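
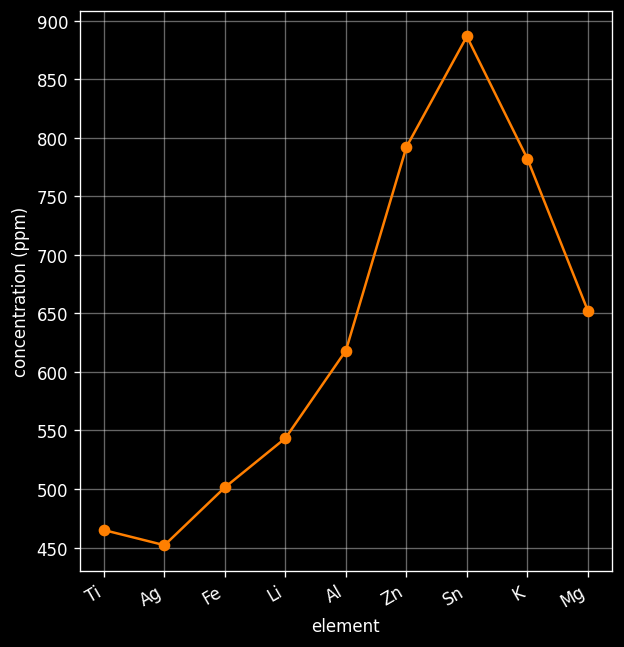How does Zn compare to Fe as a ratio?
≈ 1.6×

Zn ≈ 800, Fe ≈ 500; 800/500 ≈ 1.6.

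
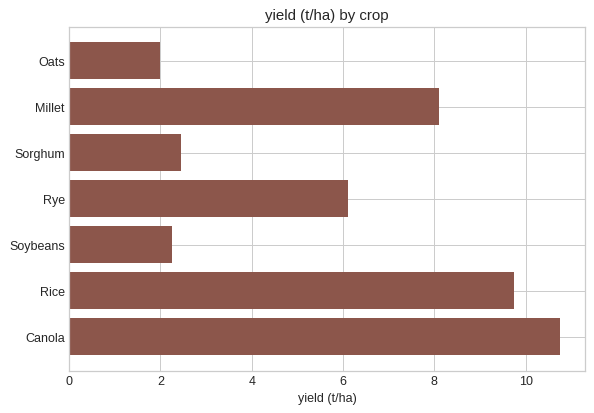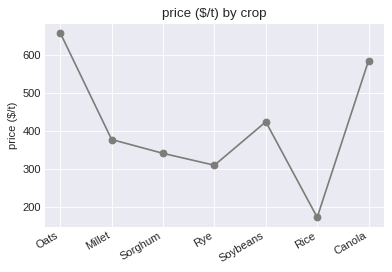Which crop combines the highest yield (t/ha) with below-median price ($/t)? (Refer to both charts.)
Chart 2 median price ($/t) ≈ 400; below-median crops: Sorghum, Rye, Rice. Among those, Rice has the highest yield (t/ha) (≈ 10).

Rice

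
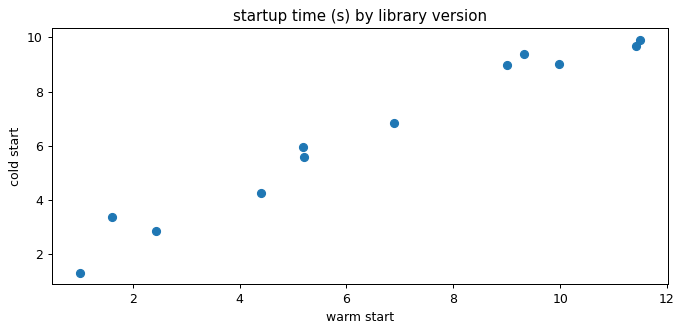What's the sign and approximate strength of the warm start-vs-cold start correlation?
Points are positively correlated; strong (|r| ≈ 1.0).

positive, strong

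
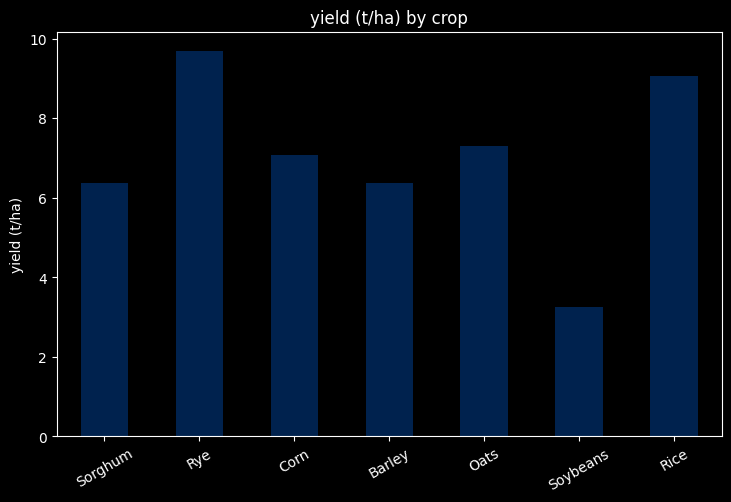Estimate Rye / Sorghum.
Rye ≈ 10, Sorghum ≈ 6; 10/6 ≈ 1.67.

≈ 1.67×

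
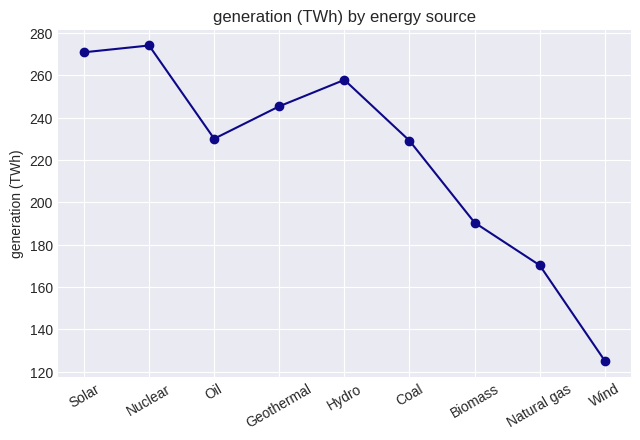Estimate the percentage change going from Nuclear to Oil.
≈ -14.3%

Nuclear ≈ 280, Oil ≈ 240; (240 − 280) / 280 ≈ -14.3%.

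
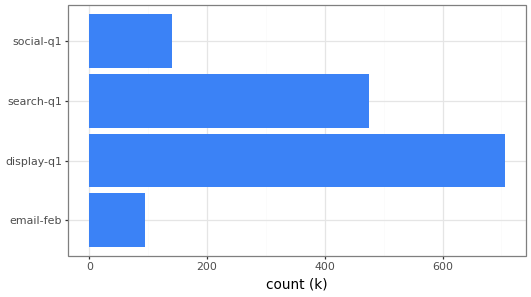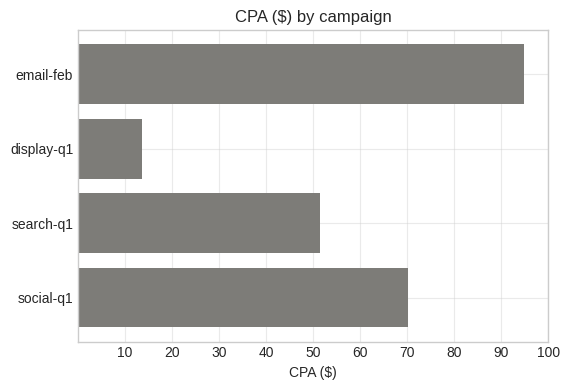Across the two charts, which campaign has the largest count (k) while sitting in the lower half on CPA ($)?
display-q1

Chart 2 median CPA ($) ≈ 60; below-median campaigns: display-q1, search-q1. Among those, display-q1 has the highest count (k) (≈ 700).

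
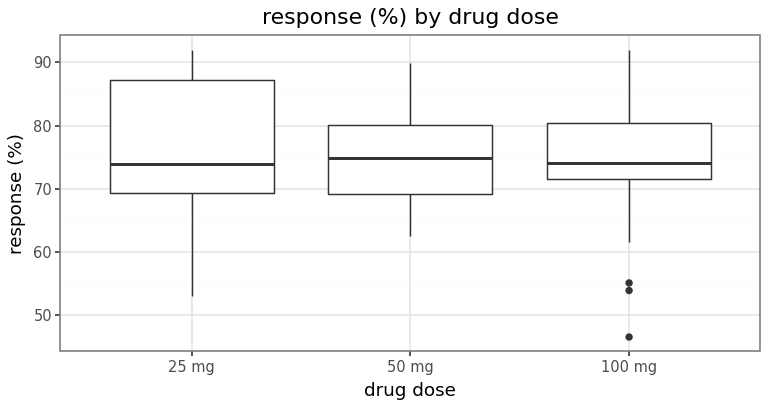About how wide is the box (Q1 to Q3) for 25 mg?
≈ 17.5

Q3 ≈ 87.0, Q1 ≈ 69.5; IQR ≈ 17.5.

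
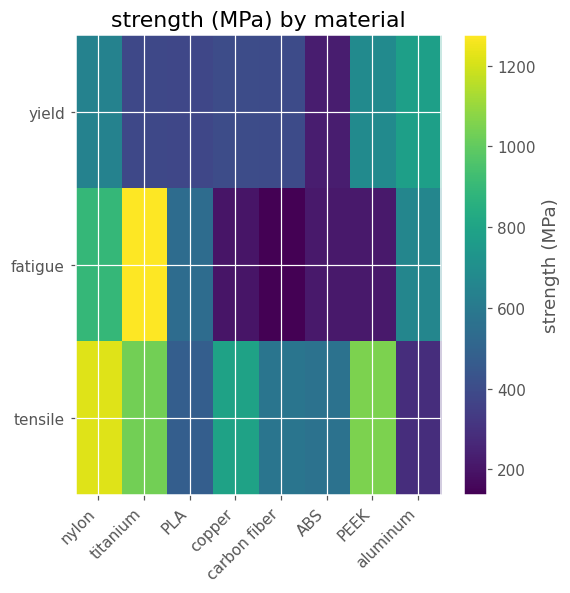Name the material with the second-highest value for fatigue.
Top 3 for fatigue: titanium ≈ 1300, nylon ≈ 900, aluminum ≈ 700.

nylon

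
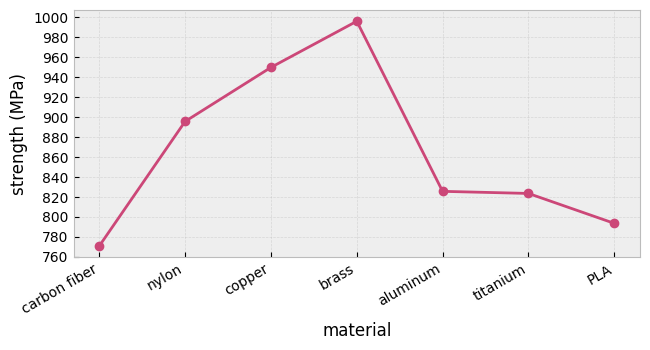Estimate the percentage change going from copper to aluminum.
copper ≈ 940, aluminum ≈ 820; (820 − 940) / 940 ≈ -12.8%.

≈ -12.8%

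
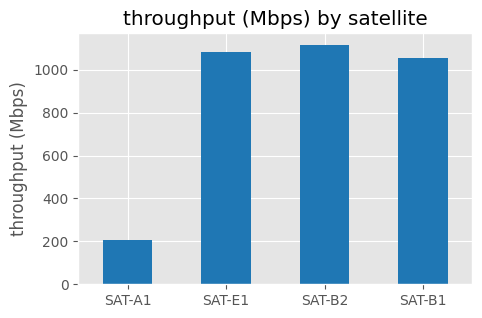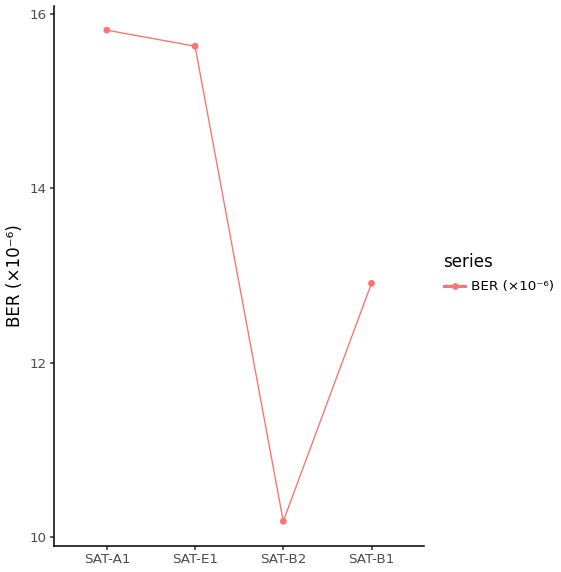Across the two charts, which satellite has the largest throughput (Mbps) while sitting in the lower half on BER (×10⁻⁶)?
Chart 2 median BER (×10⁻⁶) ≈ 14; below-median satellites: SAT-B2, SAT-B1. Among those, SAT-B2 has the highest throughput (Mbps) (≈ 1200).

SAT-B2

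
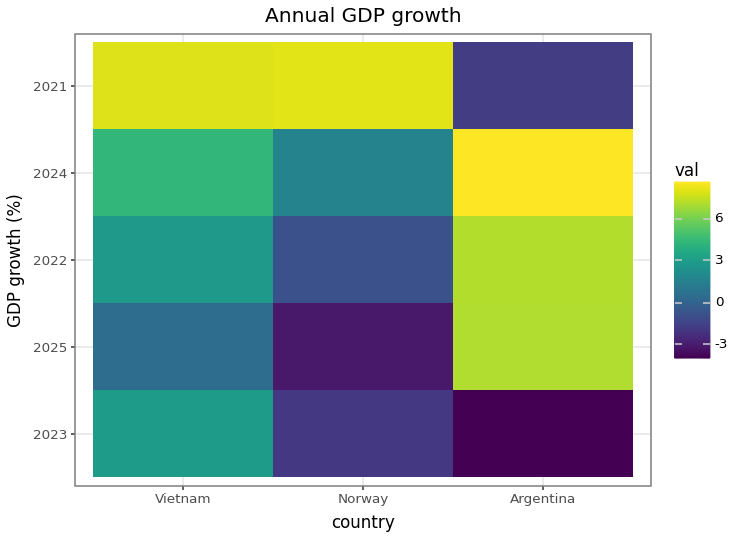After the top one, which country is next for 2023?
Norway

Top 3 for 2023: Vietnam ≈ 2, Norway ≈ -2, Argentina ≈ -4.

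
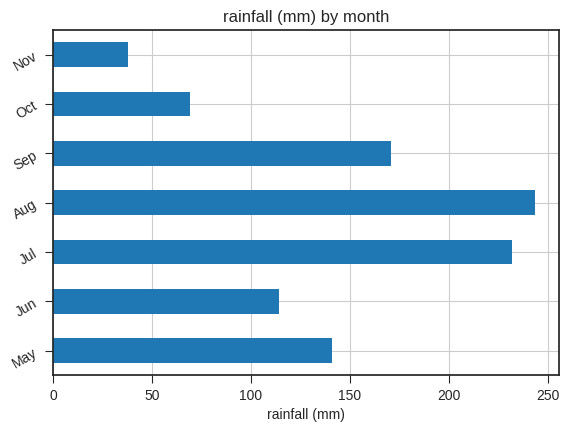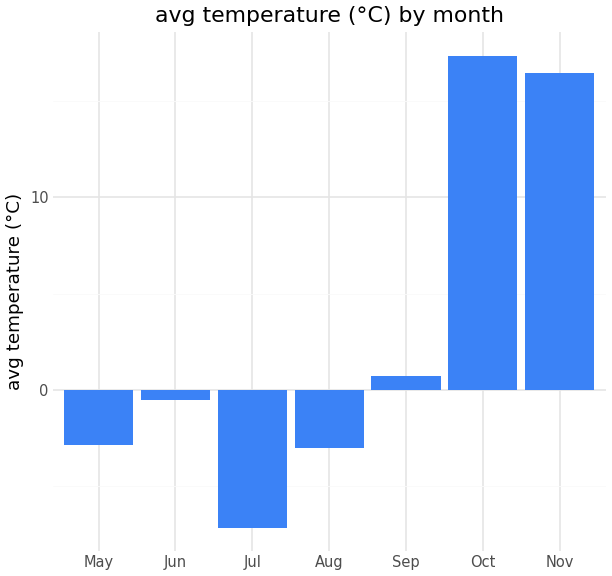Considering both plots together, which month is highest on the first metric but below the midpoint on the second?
Aug

Chart 2 median avg temperature (°C) ≈ 0; below-median months: May, Jul, Aug. Among those, Aug has the highest rainfall (mm) (≈ 250).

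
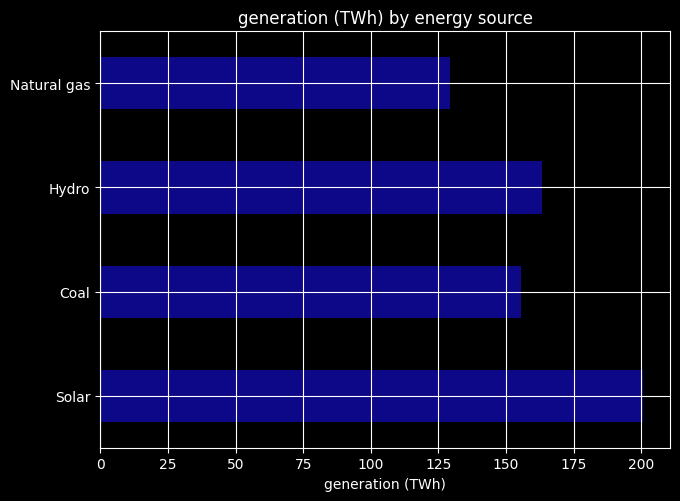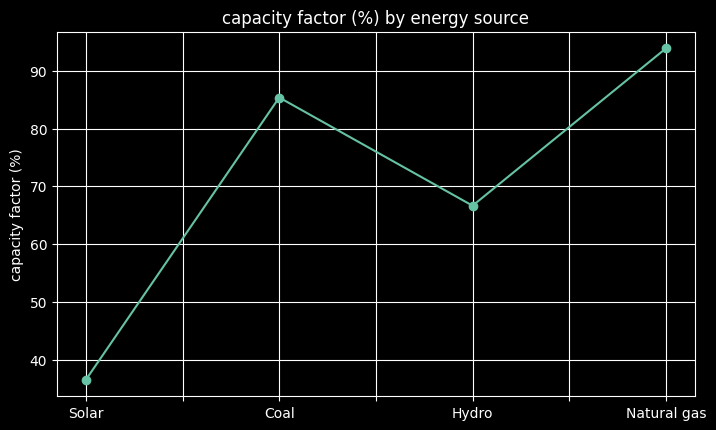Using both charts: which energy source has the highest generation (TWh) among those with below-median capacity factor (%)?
Solar

Chart 2 median capacity factor (%) ≈ 80; below-median energy sources: Solar, Hydro. Among those, Solar has the highest generation (TWh) (≈ 200).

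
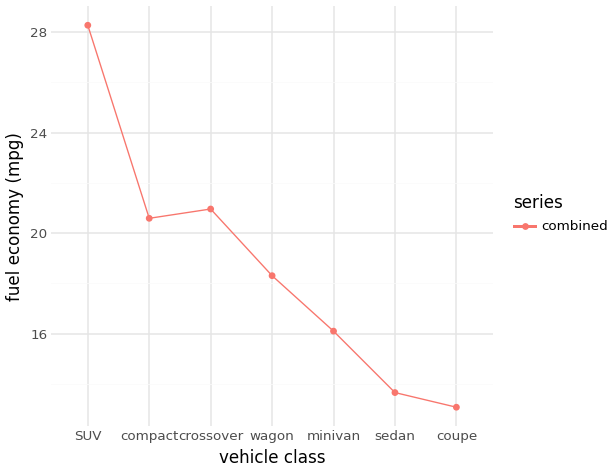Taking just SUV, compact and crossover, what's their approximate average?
≈ 23

(28 + 20 + 20) / 3 ≈ 23.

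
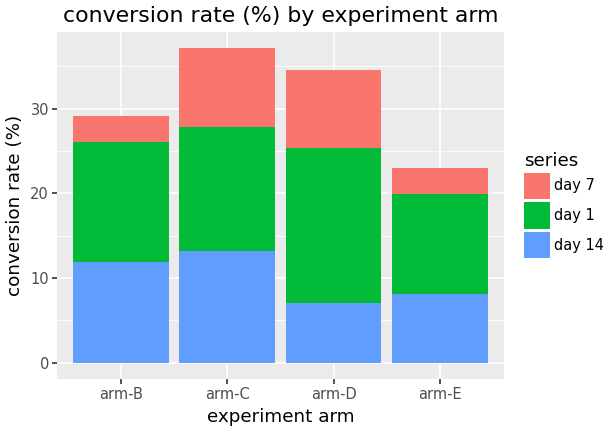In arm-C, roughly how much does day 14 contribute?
≈ 15

day 14 top ≈ 15, bottom ≈ 0; segment ≈ 15.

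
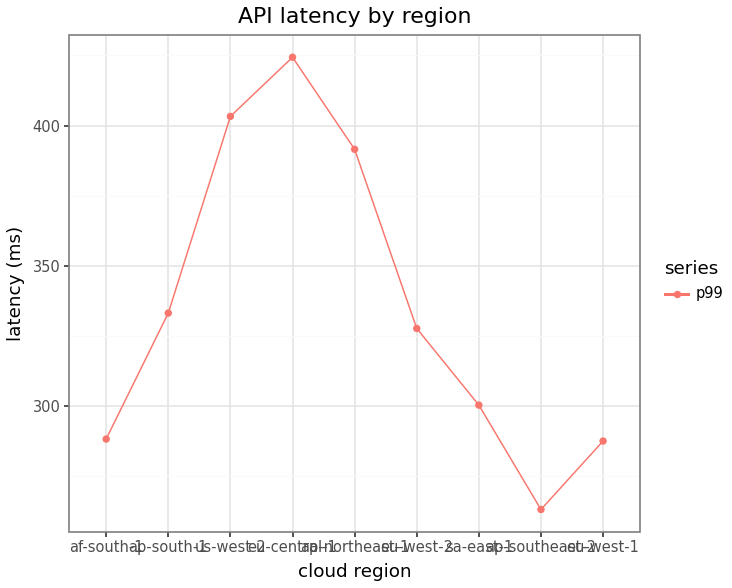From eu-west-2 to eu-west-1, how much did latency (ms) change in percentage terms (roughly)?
≈ -12.5%

eu-west-2 ≈ 320, eu-west-1 ≈ 280; (280 − 320) / 320 ≈ -12.5%.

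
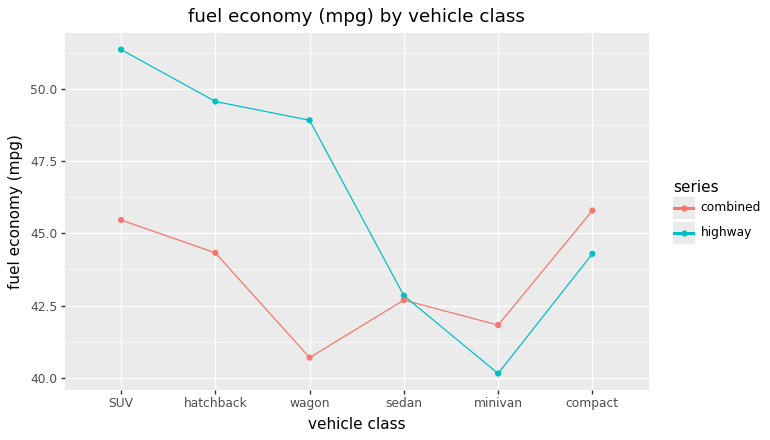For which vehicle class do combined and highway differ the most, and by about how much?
wagon: combined ≈ 41, highway ≈ 49 → gap ≈ 8. Next-largest (SUV) is only ≈ 6.

wagon, ≈ 8 mpg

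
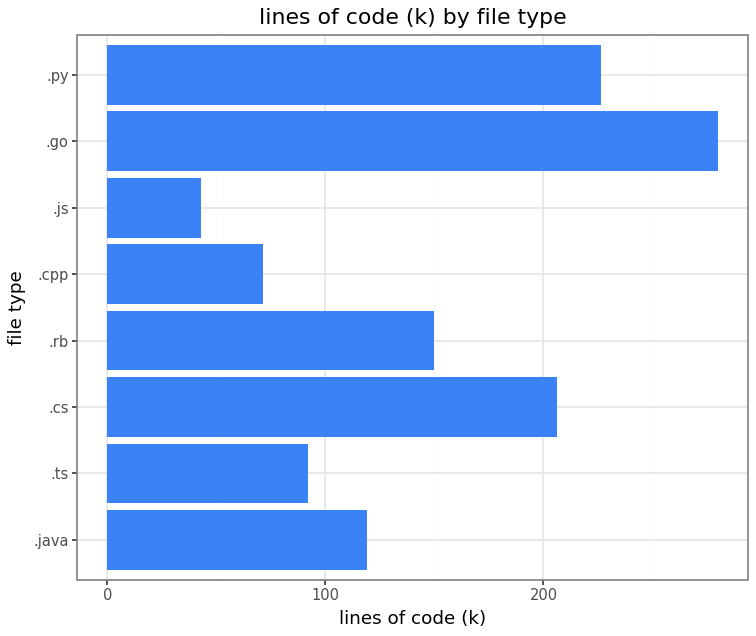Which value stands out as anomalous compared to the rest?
.go ≈ 275; the rest sit between ≈ 50 and ≈ 225.

.go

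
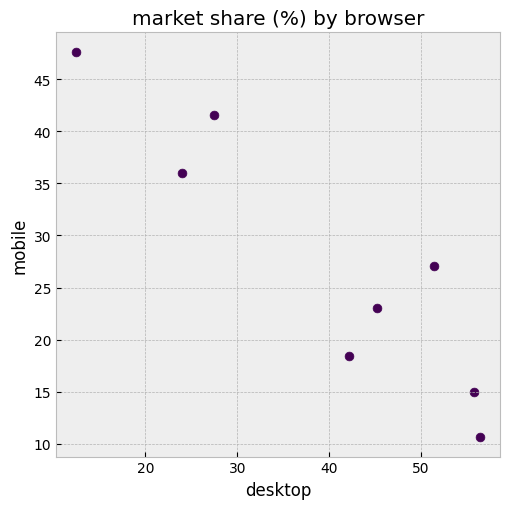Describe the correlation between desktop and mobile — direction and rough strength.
Points are negatively correlated; strong (|r| ≈ 0.9).

negative, strong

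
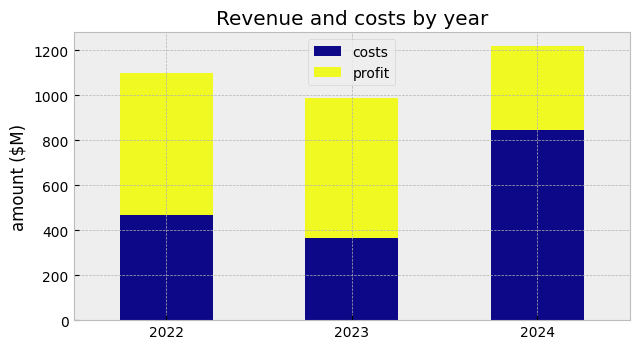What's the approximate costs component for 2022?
≈ 400

costs top ≈ 400, bottom ≈ 0; segment ≈ 400.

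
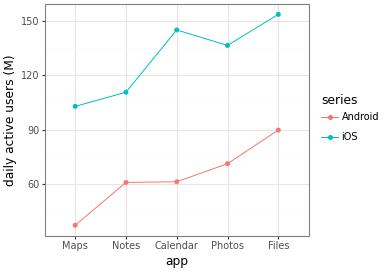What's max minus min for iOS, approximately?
Max Files ≈ 150, min Maps ≈ 100; range ≈ 50.

≈ 50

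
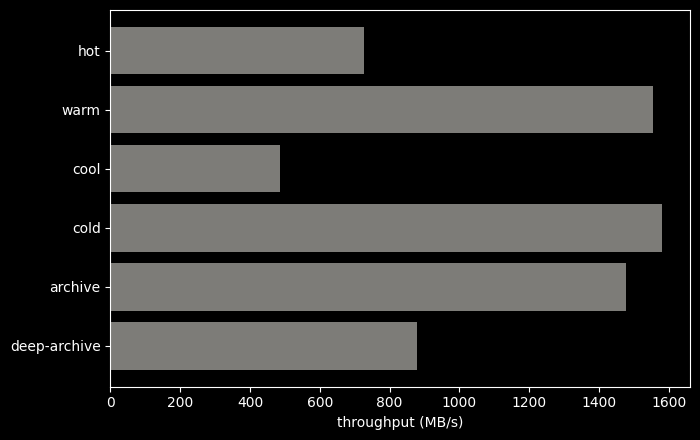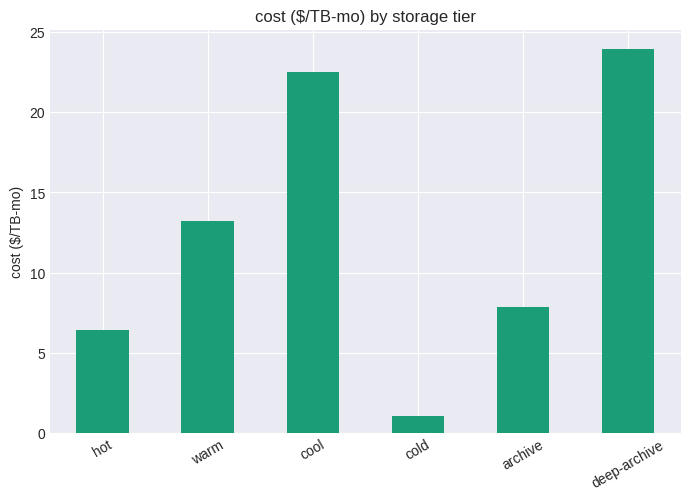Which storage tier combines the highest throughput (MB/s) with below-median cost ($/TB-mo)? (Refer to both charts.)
cold

Chart 2 median cost ($/TB-mo) ≈ 10; below-median storage tiers: hot, cold, archive. Among those, cold has the highest throughput (MB/s) (≈ 1600).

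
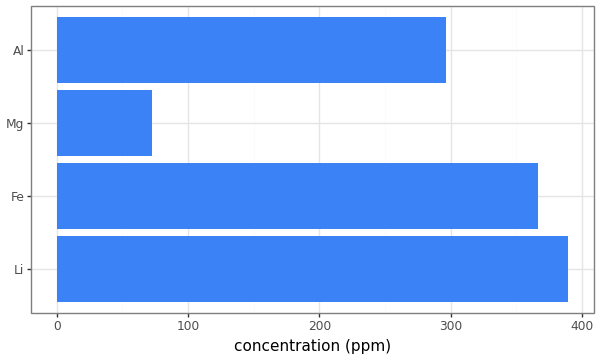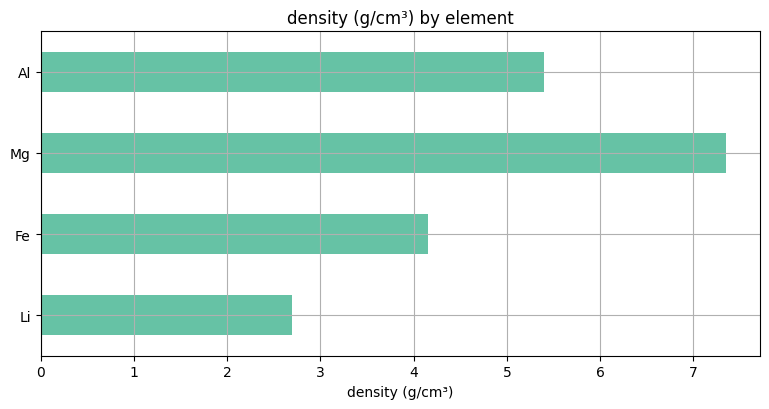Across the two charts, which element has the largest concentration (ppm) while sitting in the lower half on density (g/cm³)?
Chart 2 median density (g/cm³) ≈ 5; below-median elements: Li, Fe. Among those, Li has the highest concentration (ppm) (≈ 400).

Li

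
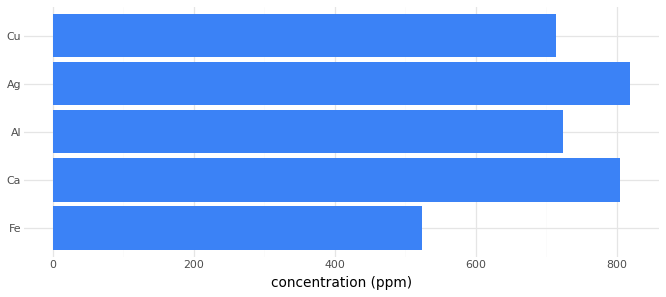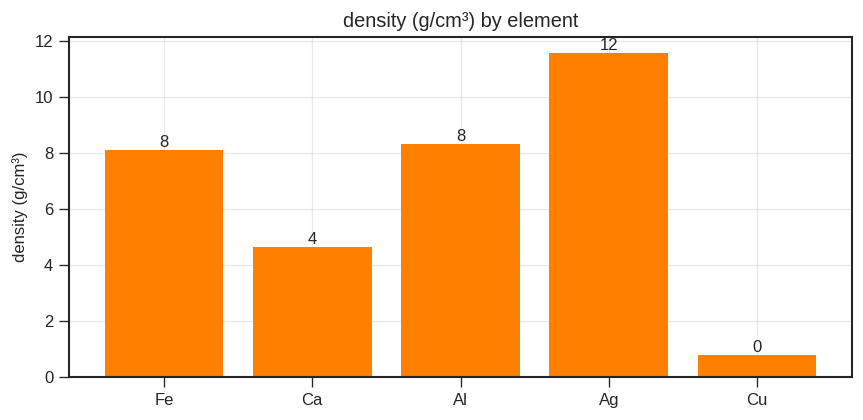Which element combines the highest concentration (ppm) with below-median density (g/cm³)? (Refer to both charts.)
Chart 2 median density (g/cm³) ≈ 8; below-median elements: Ca, Cu. Among those, Ca has the highest concentration (ppm) (≈ 800).

Ca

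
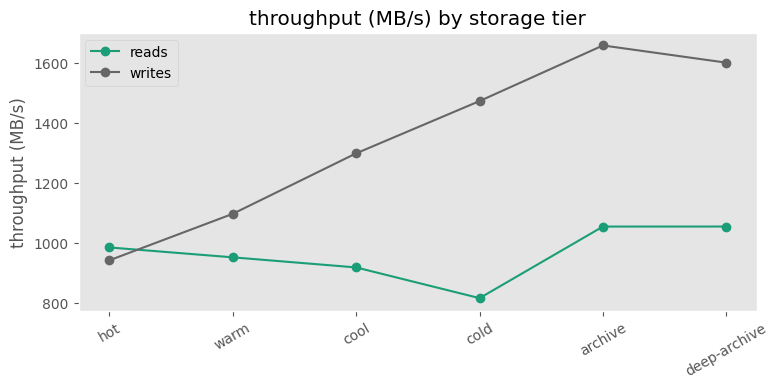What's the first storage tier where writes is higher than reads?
hot: writes ≈ 900 vs reads ≈ 1000 (not yet); warm: writes ≈ 1100 vs reads ≈ 1000 (first crossover).

warm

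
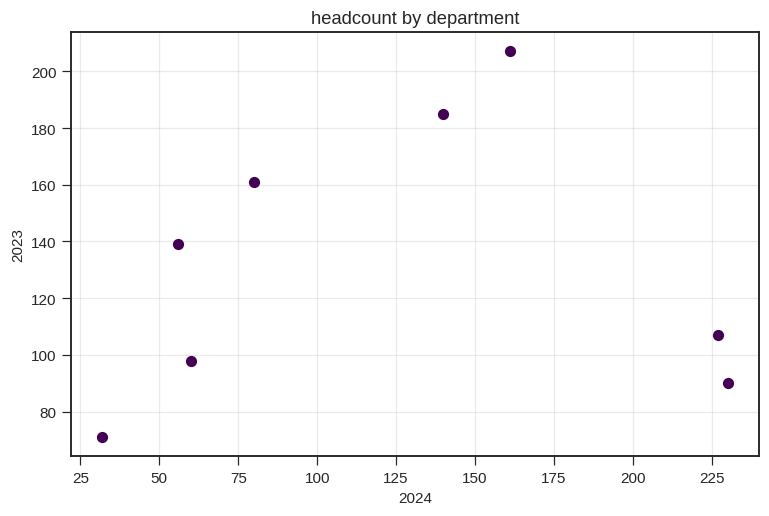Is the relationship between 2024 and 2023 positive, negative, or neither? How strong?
no clear correlation

Points are roughly uncorrelated; weak (|r| ≈ 0.1).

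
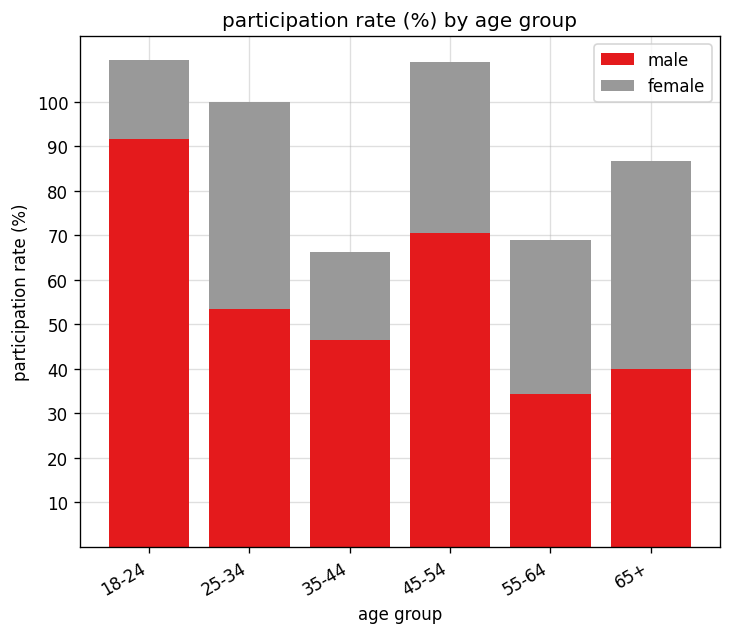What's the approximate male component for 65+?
≈ 40

male top ≈ 40, bottom ≈ 0; segment ≈ 40.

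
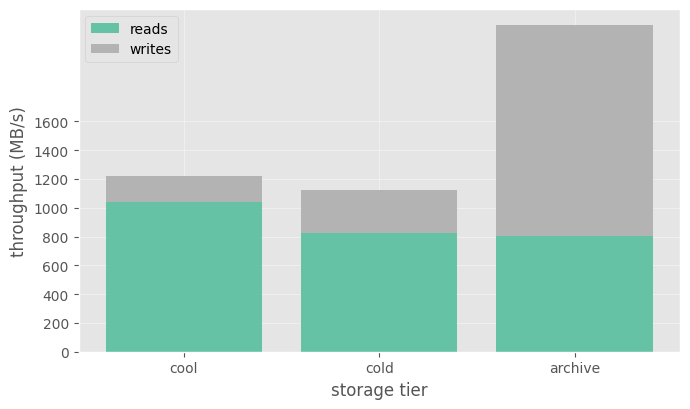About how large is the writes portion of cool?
≈ 200

writes top ≈ 1200, bottom ≈ 1000; segment ≈ 200.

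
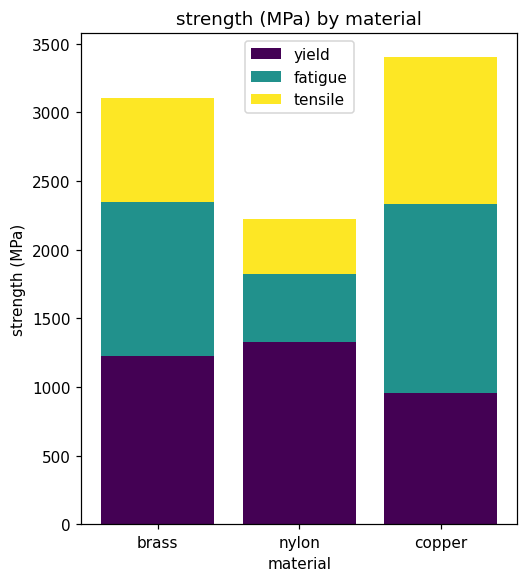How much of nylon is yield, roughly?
≈ 1500

yield top ≈ 1500, bottom ≈ 0; segment ≈ 1500.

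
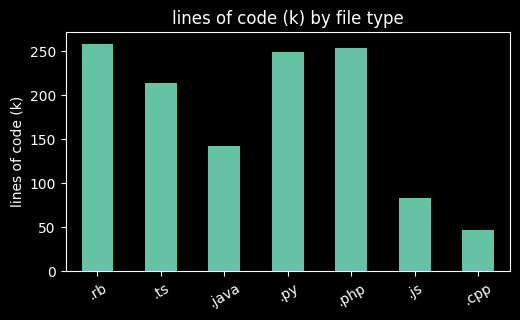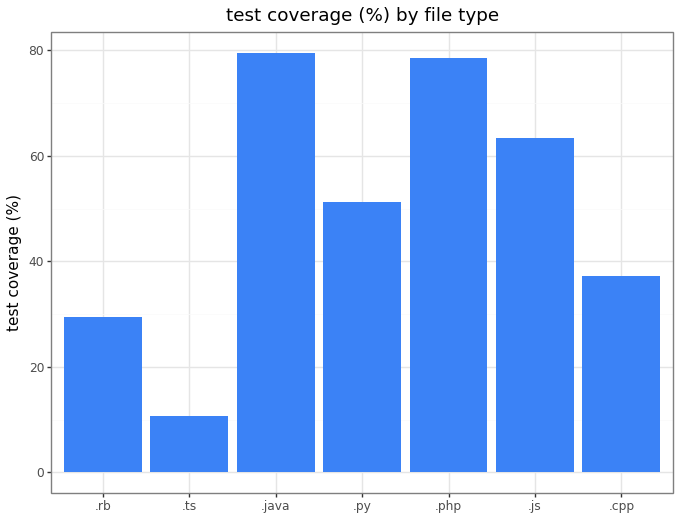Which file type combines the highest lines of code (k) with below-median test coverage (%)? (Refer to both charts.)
.rb

Chart 2 median test coverage (%) ≈ 50; below-median file types: .rb, .ts, .cpp. Among those, .rb has the highest lines of code (k) (≈ 250).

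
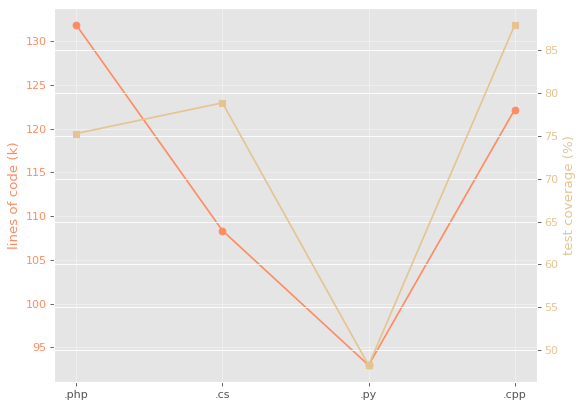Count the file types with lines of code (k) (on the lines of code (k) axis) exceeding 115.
2

Above 115: .php, .cpp.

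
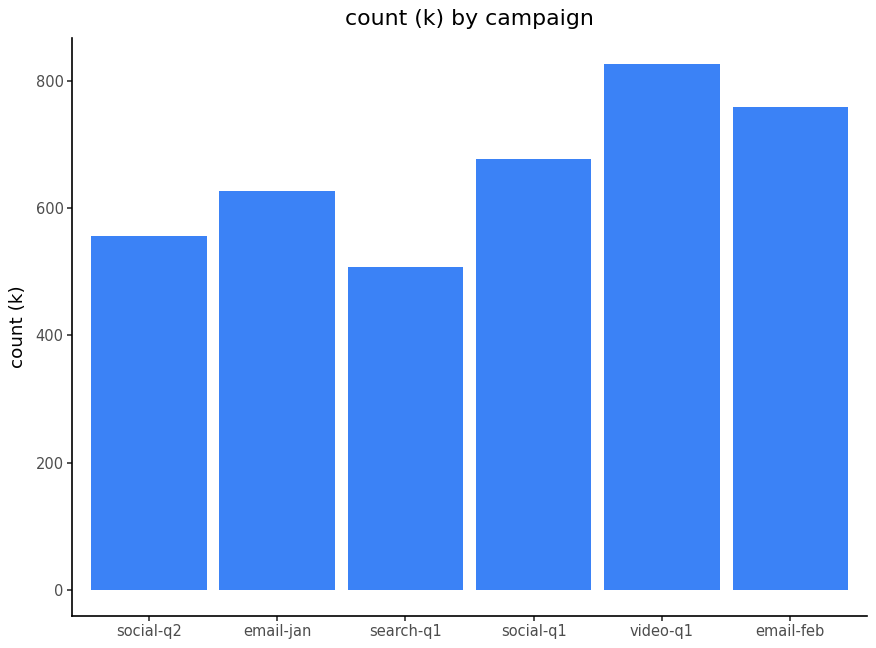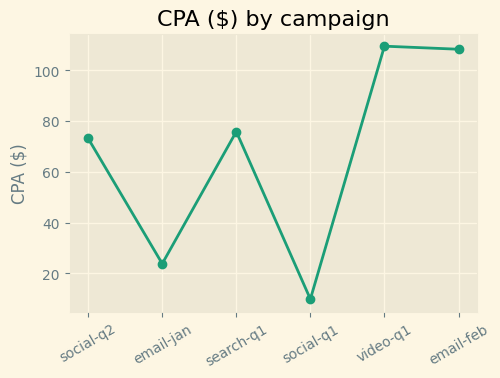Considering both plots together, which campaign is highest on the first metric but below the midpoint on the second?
Chart 2 median CPA ($) ≈ 80; below-median campaigns: social-q2, email-jan, social-q1. Among those, social-q1 has the highest count (k) (≈ 700).

social-q1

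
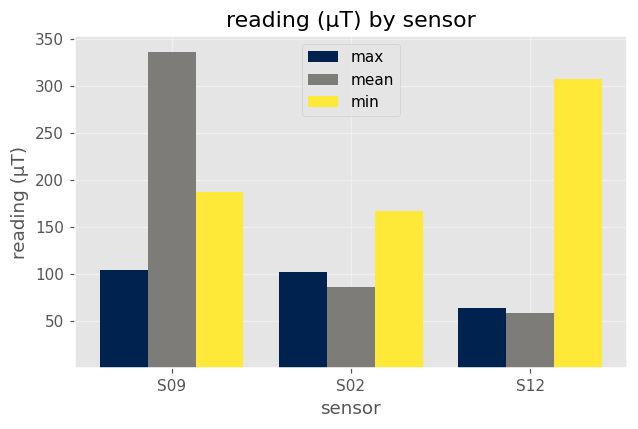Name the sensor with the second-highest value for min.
S09

Top 3 for min: S12 ≈ 300, S09 ≈ 200, S02 ≈ 150.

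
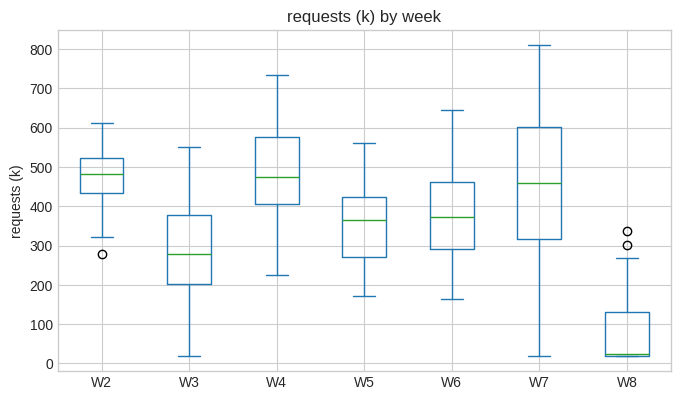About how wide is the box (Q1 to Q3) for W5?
Q3 ≈ 400, Q1 ≈ 250; IQR ≈ 150.

≈ 150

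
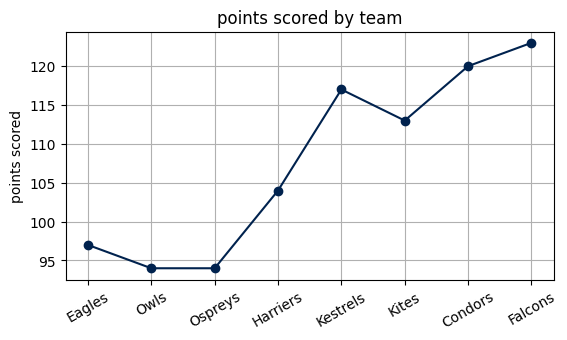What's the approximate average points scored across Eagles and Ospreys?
≈ 95

(95 + 95) / 2 ≈ 95.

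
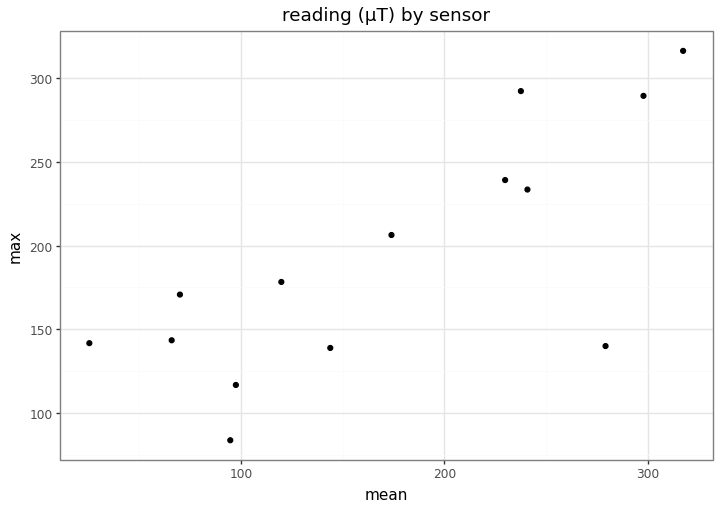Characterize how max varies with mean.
Points are positively correlated; strong (|r| ≈ 0.8).

positive, strong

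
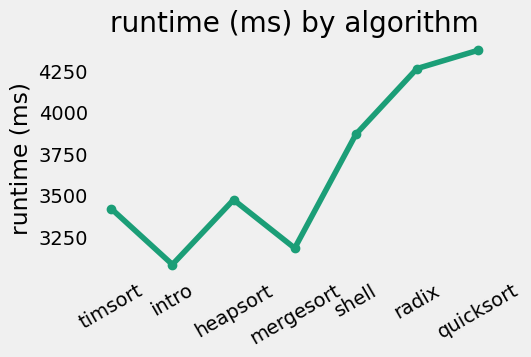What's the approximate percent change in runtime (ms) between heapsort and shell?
heapsort ≈ 3400, shell ≈ 3800; (3800 − 3400) / 3400 ≈ +11.8%.

≈ +11.8%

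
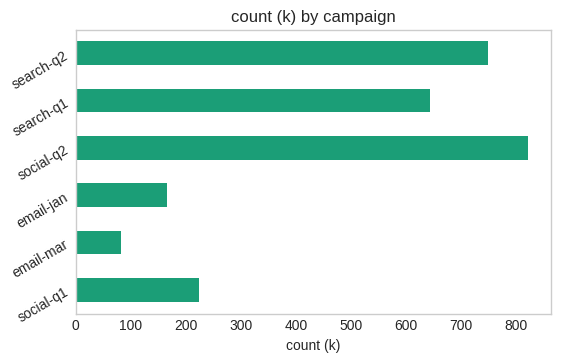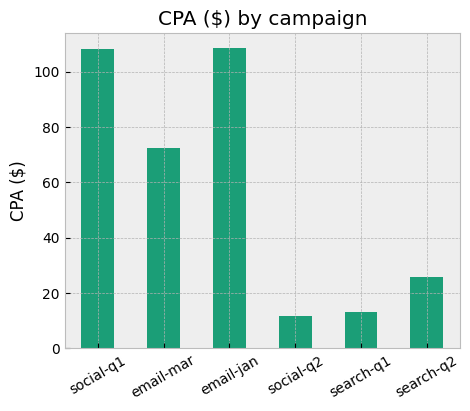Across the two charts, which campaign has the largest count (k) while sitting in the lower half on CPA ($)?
social-q2

Chart 2 median CPA ($) ≈ 50; below-median campaigns: social-q2, search-q1, search-q2. Among those, social-q2 has the highest count (k) (≈ 800).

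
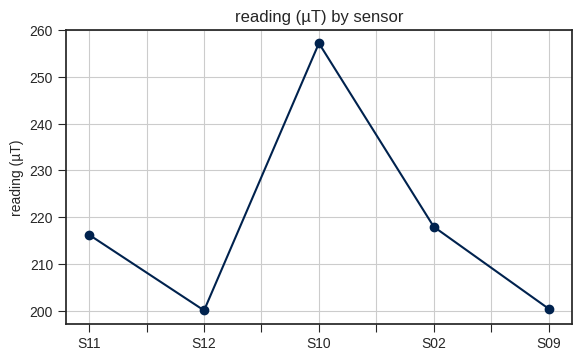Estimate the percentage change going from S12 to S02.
≈ +10%

S12 ≈ 200, S02 ≈ 220; (220 − 200) / 200 ≈ +10%.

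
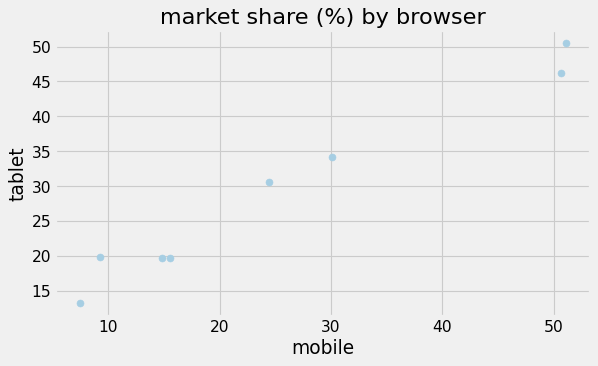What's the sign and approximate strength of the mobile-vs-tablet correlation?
Points are positively correlated; strong (|r| ≈ 1.0).

positive, strong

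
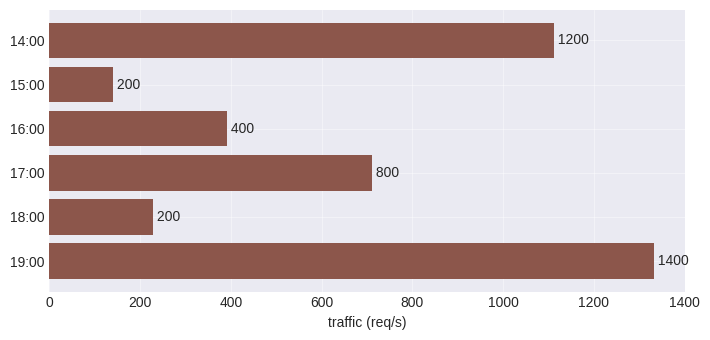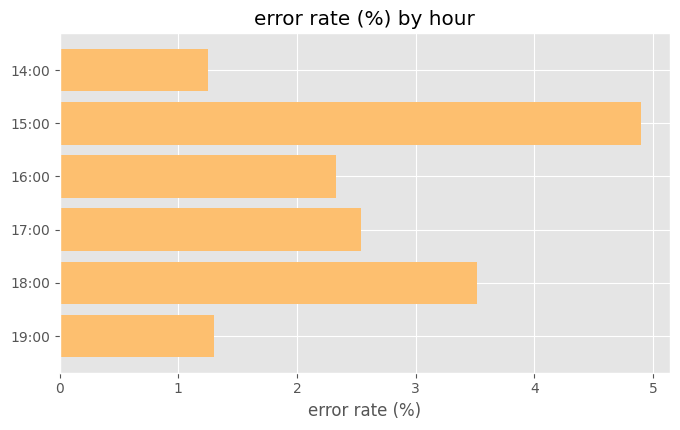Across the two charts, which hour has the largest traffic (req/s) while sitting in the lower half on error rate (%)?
Chart 2 median error rate (%) ≈ 2.5; below-median hours: 14:00, 16:00, 19:00. Among those, 19:00 has the highest traffic (req/s) (≈ 1400).

19:00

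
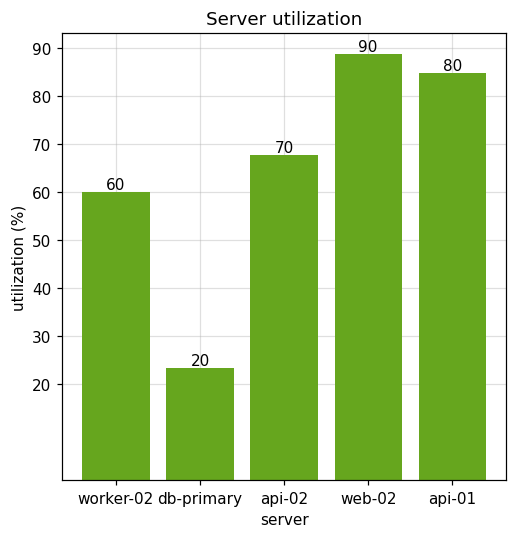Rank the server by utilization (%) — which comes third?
api-02

Top 4: web-02 ≈ 90, api-01 ≈ 80, api-02 ≈ 70, worker-02 ≈ 60.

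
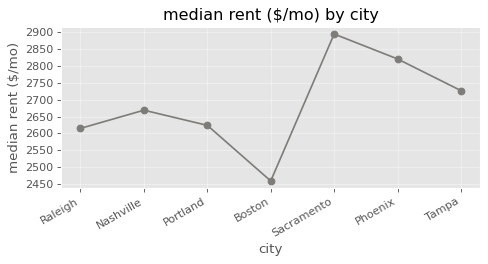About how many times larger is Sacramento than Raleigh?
Sacramento ≈ 2900, Raleigh ≈ 2600; 2900/2600 ≈ 1.12.

≈ 1.12×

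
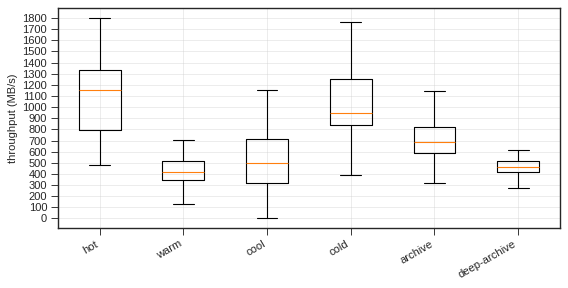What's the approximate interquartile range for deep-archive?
≈ 100

Q3 ≈ 500, Q1 ≈ 400; IQR ≈ 100.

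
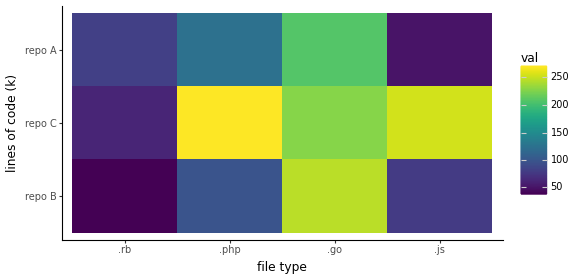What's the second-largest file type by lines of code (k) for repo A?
.php

Top 3 for repo A: .go ≈ 200, .php ≈ 120, .rb ≈ 80.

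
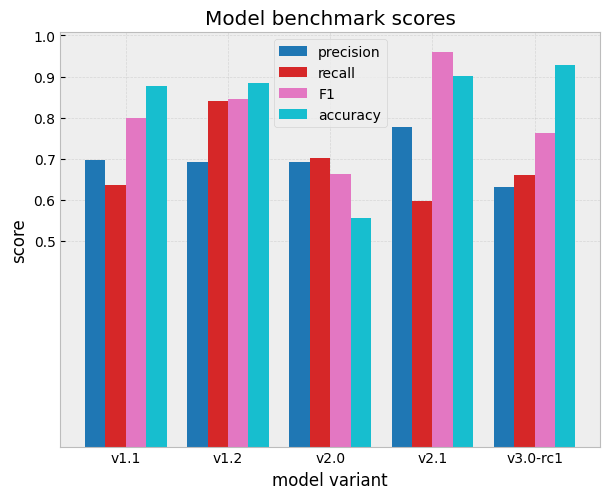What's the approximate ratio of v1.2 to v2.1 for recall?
v1.2 ≈ 0.8, v2.1 ≈ 0.6; 0.8/0.6 ≈ 1.33.

≈ 1.33×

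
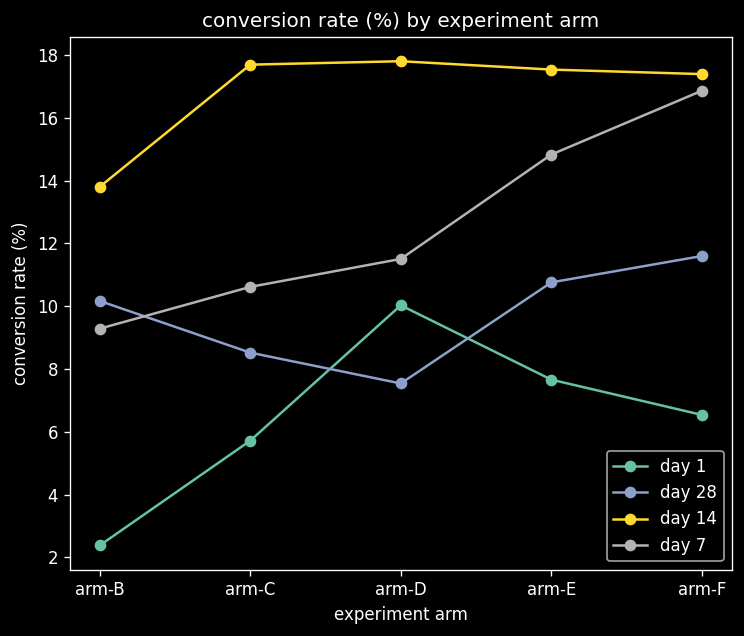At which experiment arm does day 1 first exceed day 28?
arm-C: day 1 ≈ 6 vs day 28 ≈ 8 (not yet); arm-D: day 1 ≈ 10 vs day 28 ≈ 8 (first crossover).

arm-D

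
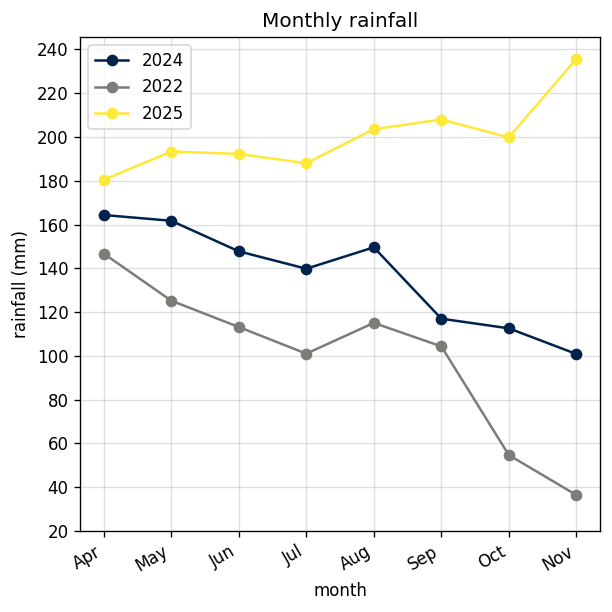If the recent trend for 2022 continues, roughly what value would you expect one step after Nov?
≈ 10

Last three: 100, 60, 40 → slope ≈ -30/step → next ≈ 10.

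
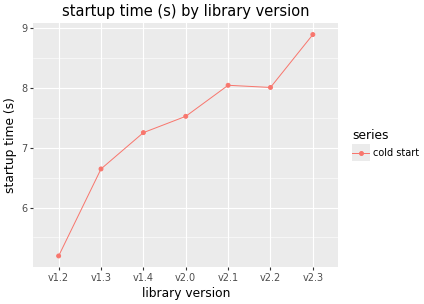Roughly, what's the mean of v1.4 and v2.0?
(7.0 + 7.5) / 2 ≈ 7.25.

≈ 7.25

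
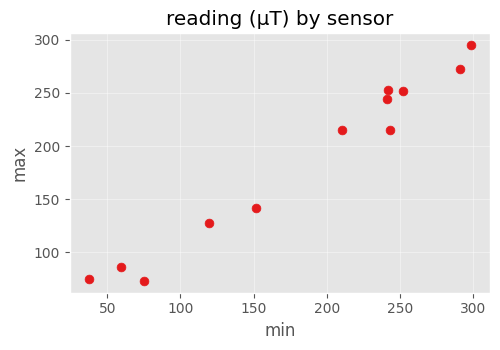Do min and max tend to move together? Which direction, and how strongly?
positive, strong

Points are positively correlated; strong (|r| ≈ 1.0).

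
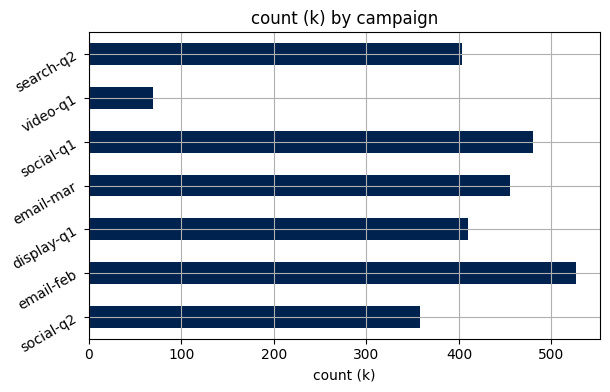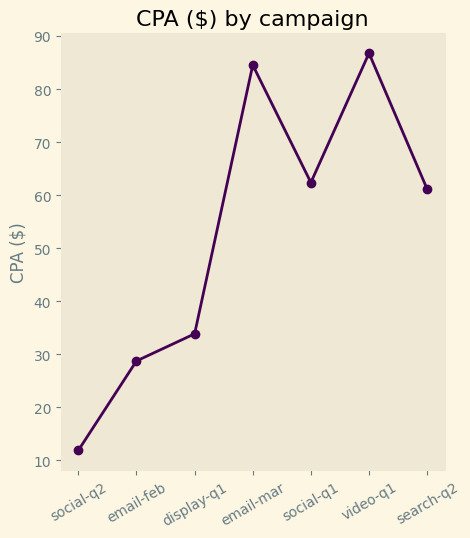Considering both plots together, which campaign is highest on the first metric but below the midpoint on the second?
email-feb

Chart 2 median CPA ($) ≈ 60; below-median campaigns: social-q2, email-feb, display-q1. Among those, email-feb has the highest count (k) (≈ 550).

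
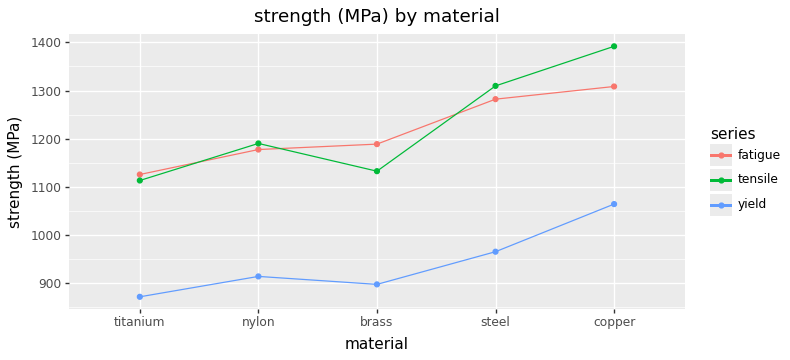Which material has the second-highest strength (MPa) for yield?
Top 3 for yield: copper ≈ 1050, steel ≈ 950, nylon ≈ 900.

steel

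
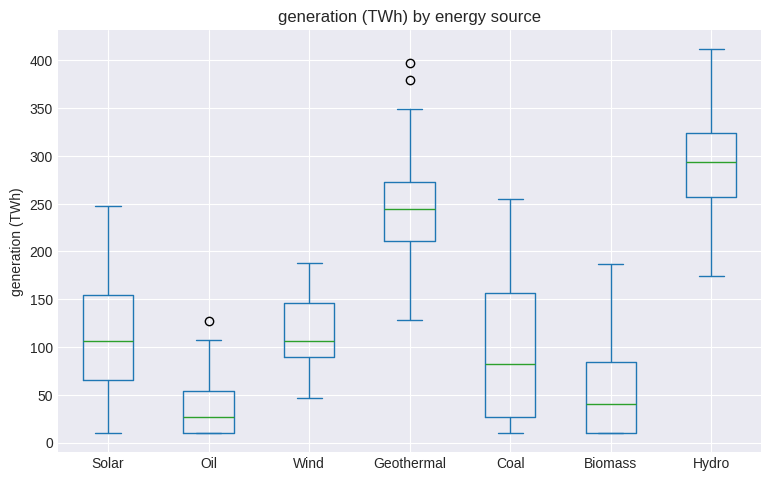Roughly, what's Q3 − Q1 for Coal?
Q3 ≈ 150, Q1 ≈ 25; IQR ≈ 125.

≈ 125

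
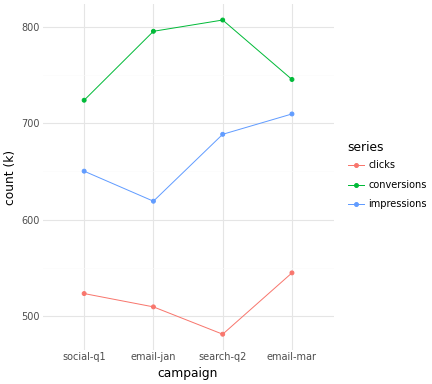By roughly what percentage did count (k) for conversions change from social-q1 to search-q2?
social-q1 ≈ 700, search-q2 ≈ 800; (800 − 700) / 700 ≈ +14.3%.

≈ +14.3%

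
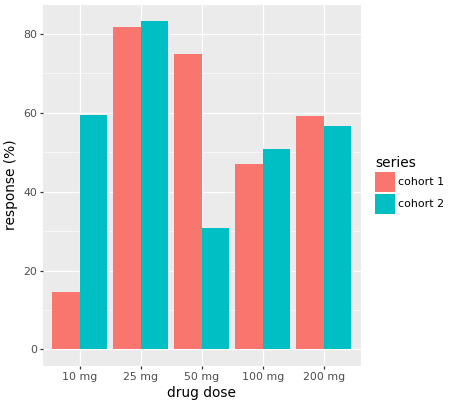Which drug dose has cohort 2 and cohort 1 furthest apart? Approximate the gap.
10 mg: cohort 2 ≈ 60, cohort 1 ≈ 10 → gap ≈ 50. Next-largest (50 mg) is only ≈ 40.

10 mg, ≈ 50 %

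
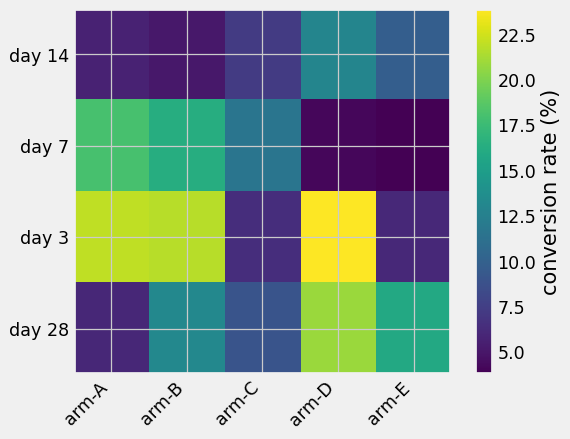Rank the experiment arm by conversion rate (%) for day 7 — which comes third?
Top 4 for day 7: arm-A ≈ 18, arm-B ≈ 16, arm-C ≈ 12, arm-D ≈ 4.

arm-C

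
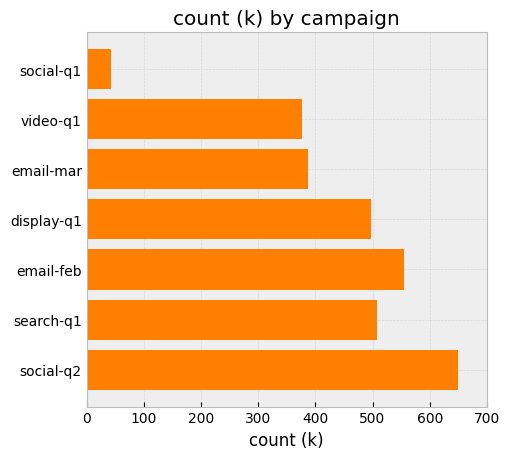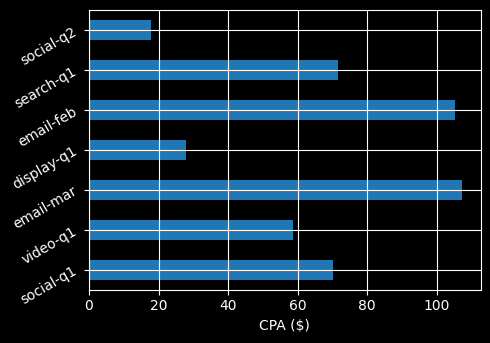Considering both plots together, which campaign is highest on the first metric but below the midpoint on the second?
social-q2

Chart 2 median CPA ($) ≈ 70; below-median campaigns: video-q1, display-q1, social-q2. Among those, social-q2 has the highest count (k) (≈ 600).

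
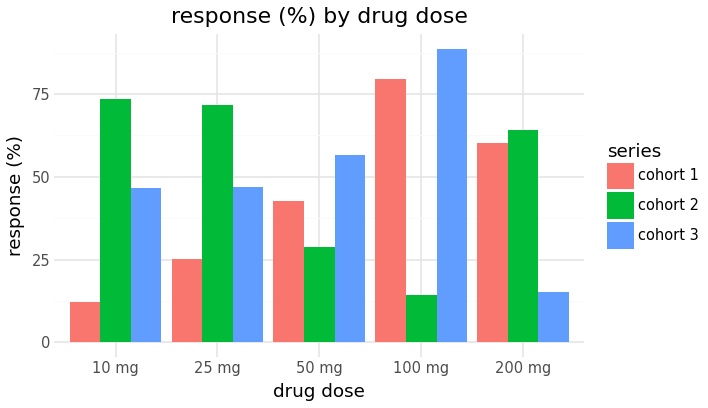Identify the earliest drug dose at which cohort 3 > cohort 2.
25 mg: cohort 3 ≈ 50 vs cohort 2 ≈ 70 (not yet); 50 mg: cohort 3 ≈ 60 vs cohort 2 ≈ 30 (first crossover).

50 mg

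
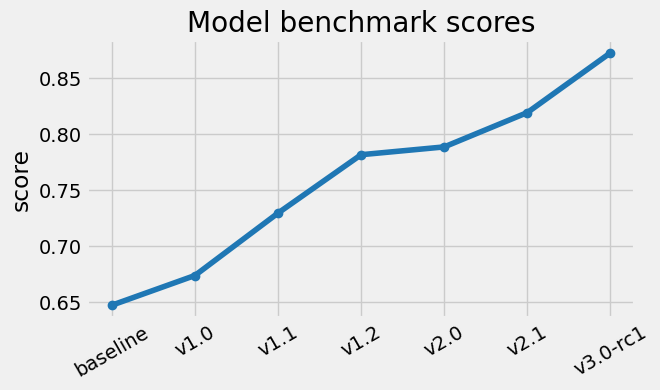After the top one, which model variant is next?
v2.1

Top 3: v3.0-rc1 ≈ 0.88, v2.1 ≈ 0.82, v2.0 ≈ 0.78.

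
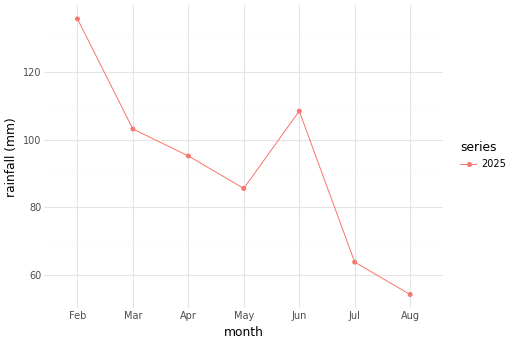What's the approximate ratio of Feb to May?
≈ 1.56×

Feb ≈ 140, May ≈ 90; 140/90 ≈ 1.56.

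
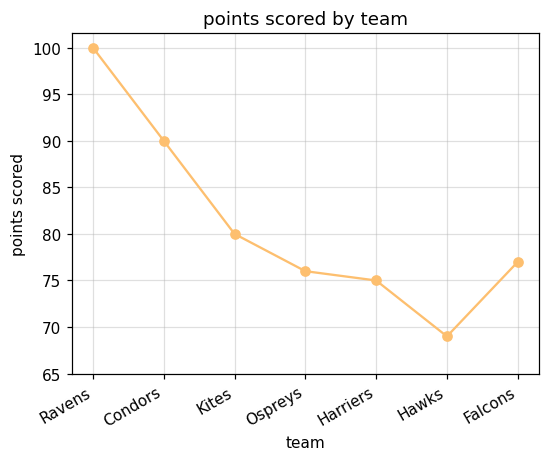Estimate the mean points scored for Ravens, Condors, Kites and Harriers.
(100 + 90 + 80 + 75) / 4 ≈ 86.

≈ 86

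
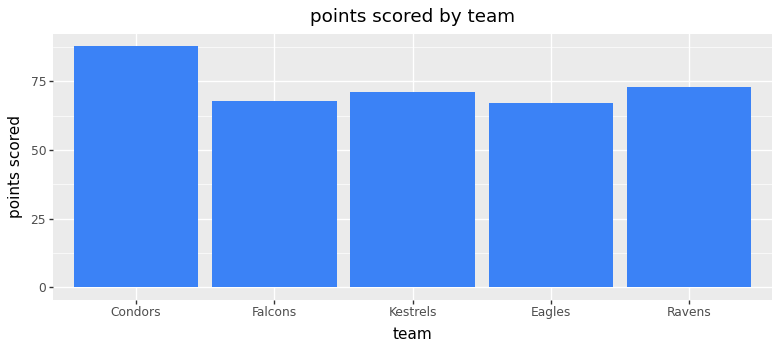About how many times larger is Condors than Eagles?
≈ 1.29×

Condors ≈ 90, Eagles ≈ 70; 90/70 ≈ 1.29.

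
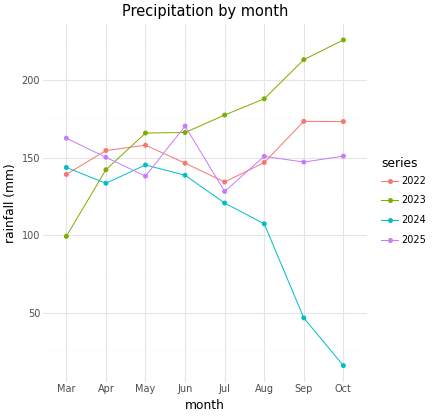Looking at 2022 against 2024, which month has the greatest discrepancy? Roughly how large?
Oct, ≈ 160 mm

Oct: 2022 ≈ 180, 2024 ≈ 20 → gap ≈ 160. Next-largest (Sep) is only ≈ 140.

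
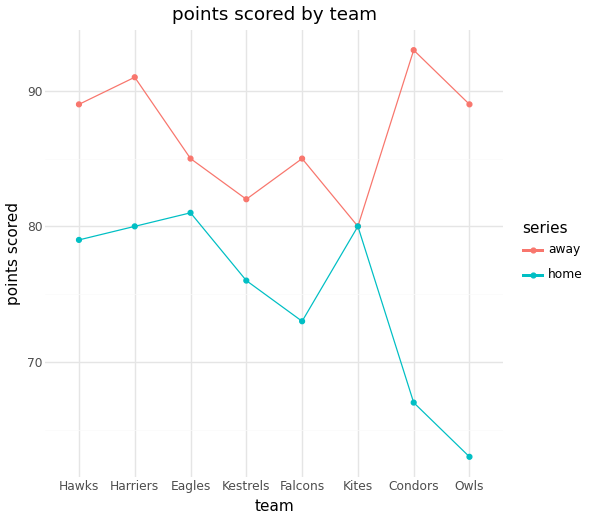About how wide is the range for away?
≈ 15

Max Condors ≈ 95, min Kites ≈ 80; range ≈ 15.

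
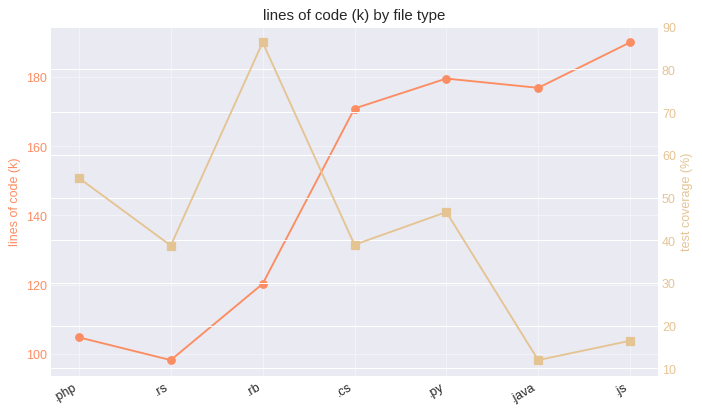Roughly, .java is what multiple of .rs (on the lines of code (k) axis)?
.java ≈ 180, .rs ≈ 100; 180/100 ≈ 1.8.

≈ 1.8×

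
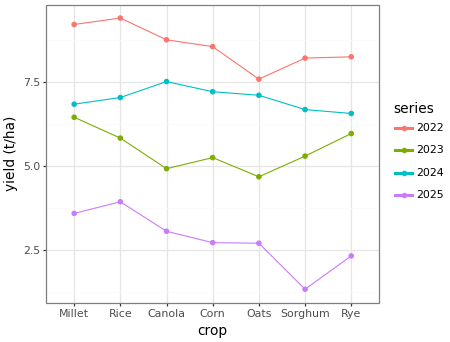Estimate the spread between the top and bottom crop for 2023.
≈ 1

Max Millet ≈ 6, min Oats ≈ 5; range ≈ 1.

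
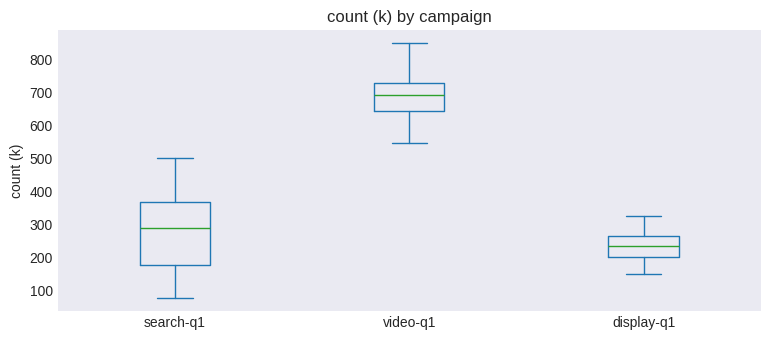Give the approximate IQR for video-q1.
≈ 100

Q3 ≈ 750, Q1 ≈ 650; IQR ≈ 100.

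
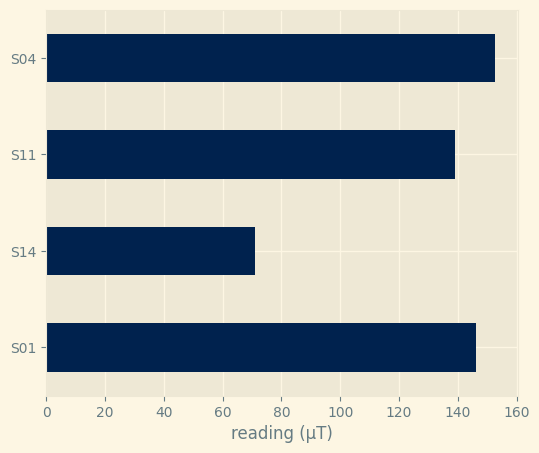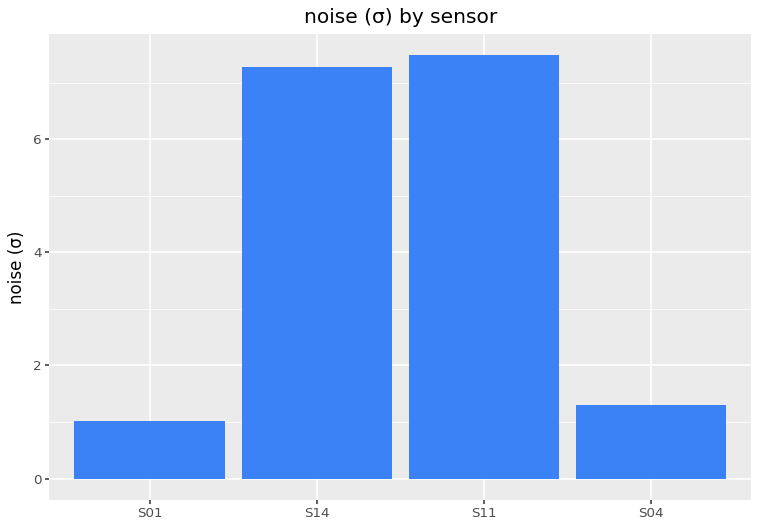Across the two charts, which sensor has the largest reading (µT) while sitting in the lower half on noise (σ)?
Chart 2 median noise (σ) ≈ 4; below-median sensors: S01, S04. Among those, S04 has the highest reading (µT) (≈ 160).

S04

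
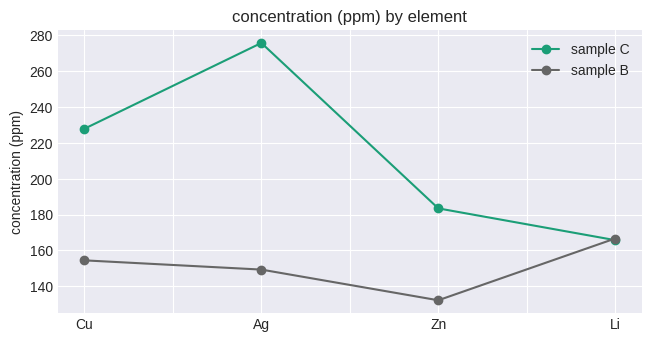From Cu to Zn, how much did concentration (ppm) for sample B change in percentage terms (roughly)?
≈ -12.5%

Cu ≈ 160, Zn ≈ 140; (140 − 160) / 160 ≈ -12.5%.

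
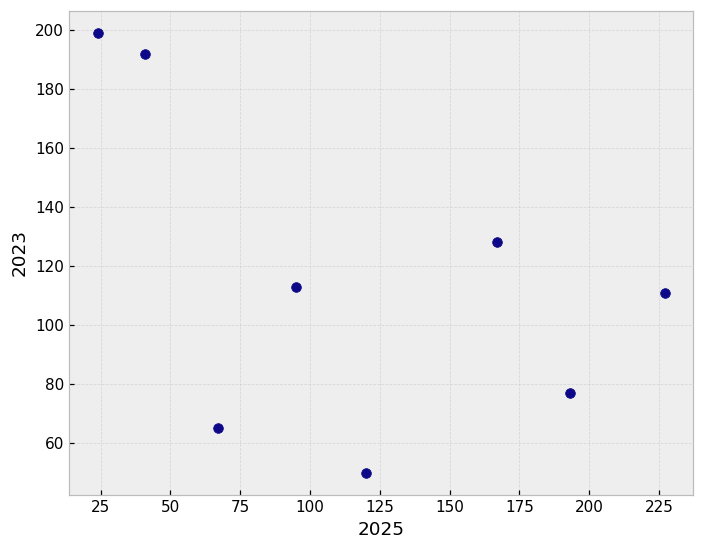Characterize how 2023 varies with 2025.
Points are negatively correlated; moderate (|r| ≈ 0.5).

negative, moderate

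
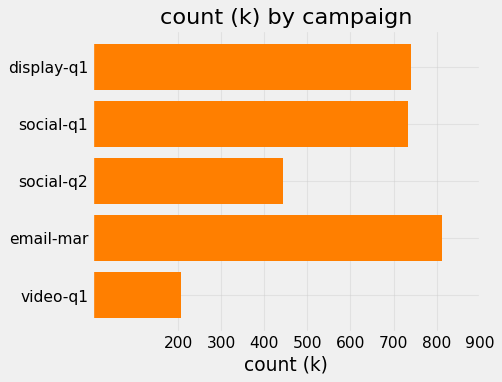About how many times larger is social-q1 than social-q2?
social-q1 ≈ 700, social-q2 ≈ 400; 700/400 ≈ 1.75.

≈ 1.75×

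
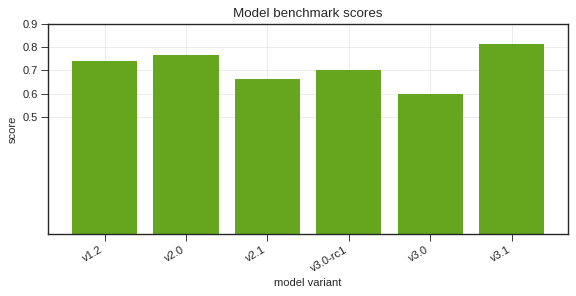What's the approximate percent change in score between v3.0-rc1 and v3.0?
v3.0-rc1 ≈ 0.7, v3.0 ≈ 0.6; (0.6 − 0.7) / 0.7 ≈ -14.3%.

≈ -14.3%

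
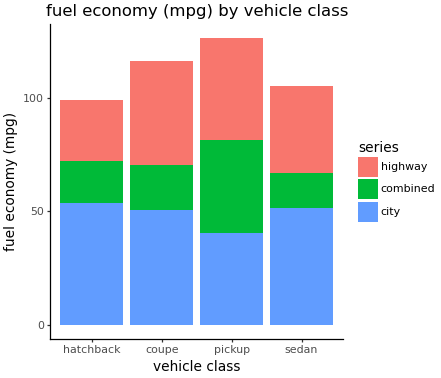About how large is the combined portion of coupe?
≈ 20

combined top ≈ 80, bottom ≈ 60; segment ≈ 20.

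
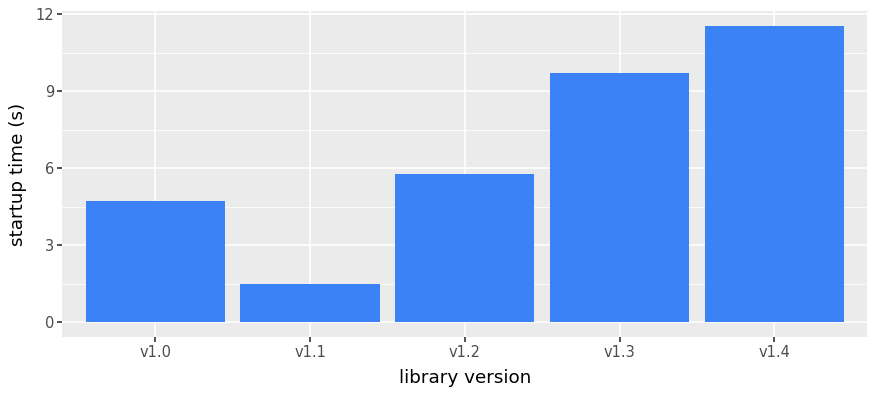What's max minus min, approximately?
Max v1.4 ≈ 12, min v1.1 ≈ 2; range ≈ 10.

≈ 10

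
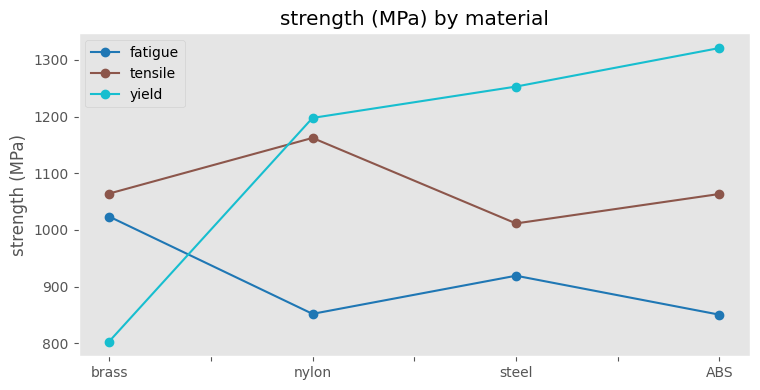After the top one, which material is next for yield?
Top 3 for yield: ABS ≈ 1300, steel ≈ 1250, nylon ≈ 1200.

steel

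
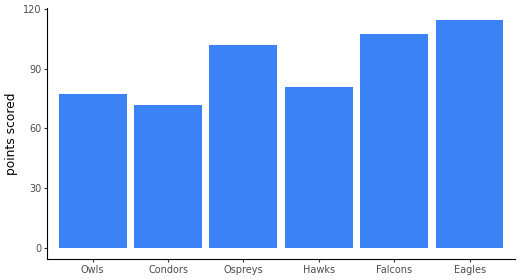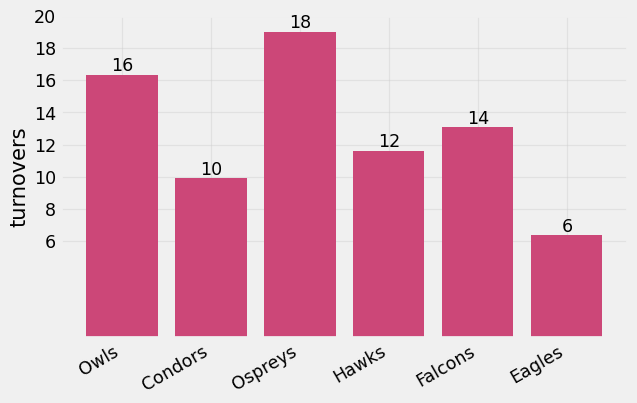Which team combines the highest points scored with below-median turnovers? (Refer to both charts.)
Chart 2 median turnovers ≈ 12; below-median teams: Condors, Hawks, Eagles. Among those, Eagles has the highest points scored (≈ 120).

Eagles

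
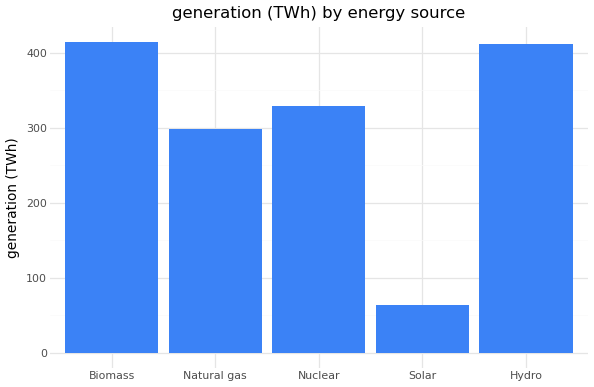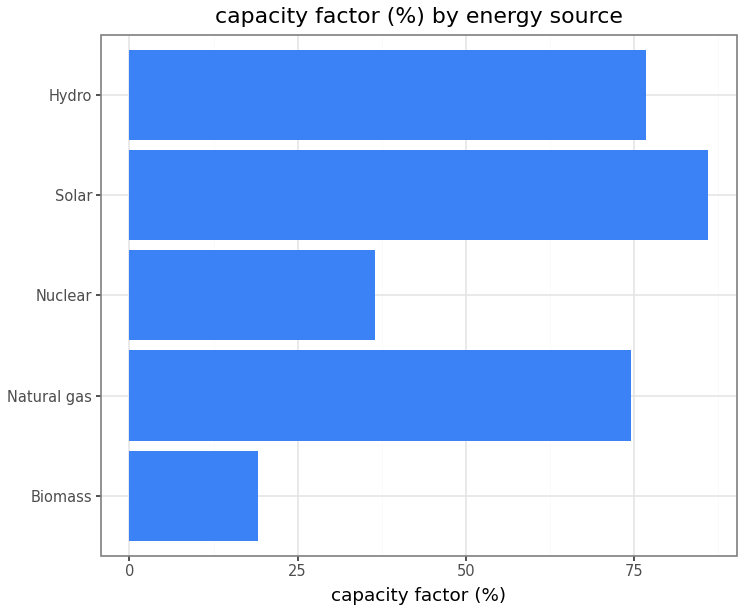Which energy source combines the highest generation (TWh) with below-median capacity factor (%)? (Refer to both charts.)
Biomass

Chart 2 median capacity factor (%) ≈ 70; below-median energy sources: Biomass, Nuclear. Among those, Biomass has the highest generation (TWh) (≈ 400).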